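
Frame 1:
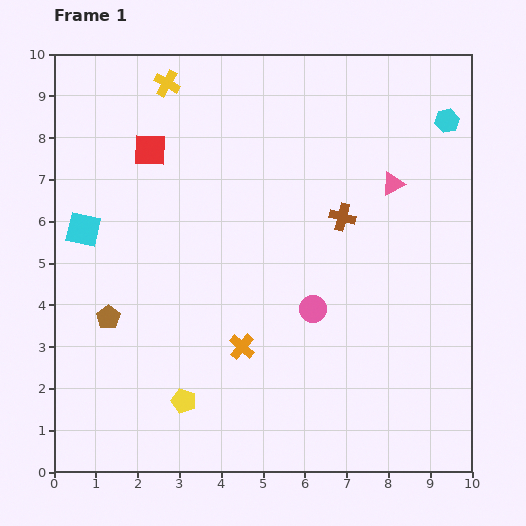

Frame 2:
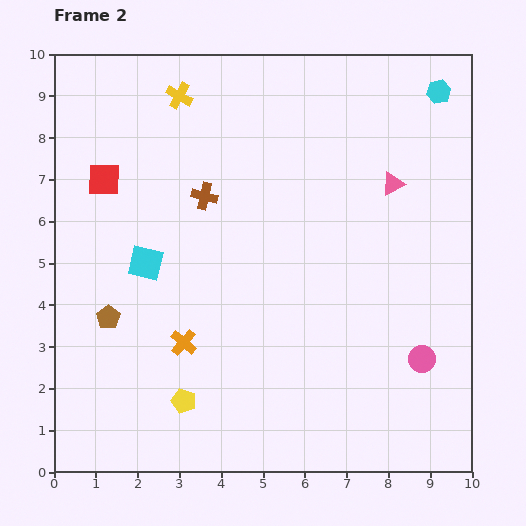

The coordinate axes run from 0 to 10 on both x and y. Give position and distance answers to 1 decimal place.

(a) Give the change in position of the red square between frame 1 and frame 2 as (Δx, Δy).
(-1.1, -0.7)

The red square was at (2.3, 7.7) in frame 1 and (1.2, 7.0) in frame 2.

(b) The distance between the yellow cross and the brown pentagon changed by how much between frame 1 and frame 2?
-0.2

Distance in frame 1: 5.8. Distance in frame 2: 5.6.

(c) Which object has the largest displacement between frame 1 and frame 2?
the brown cross

(moved 3.3; next 2.9)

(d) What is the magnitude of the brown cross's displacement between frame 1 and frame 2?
3.3

The brown cross moved from (6.9, 6.1) to (3.6, 6.6), a distance of √(3.3² + 0.5²) ≈ 3.3.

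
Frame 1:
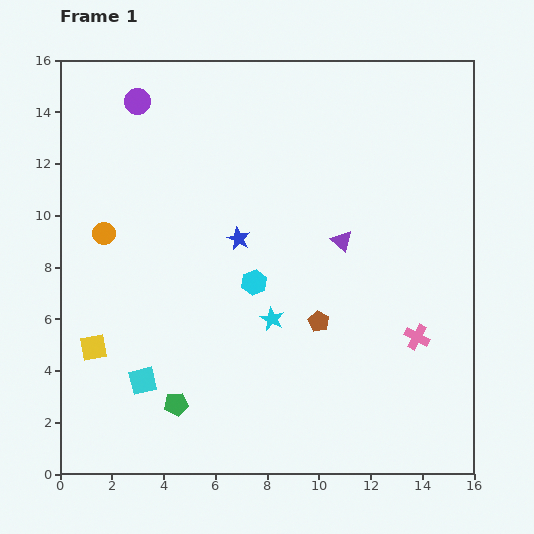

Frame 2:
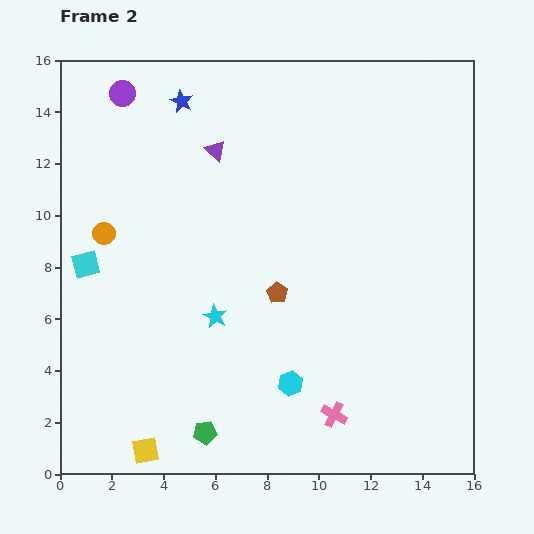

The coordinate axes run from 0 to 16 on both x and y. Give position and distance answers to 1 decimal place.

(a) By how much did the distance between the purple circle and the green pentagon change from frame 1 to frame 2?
+1.7

Distance in frame 1: 11.8. Distance in frame 2: 13.5.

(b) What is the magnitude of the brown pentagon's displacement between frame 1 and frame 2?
1.9

The brown pentagon moved from (10.0, 5.9) to (8.4, 7.0), a distance of √(1.6² + 1.1²) ≈ 1.9.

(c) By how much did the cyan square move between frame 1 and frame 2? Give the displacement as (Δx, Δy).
(-2.2, 4.5)

The cyan square was at (3.2, 3.6) in frame 1 and (1.0, 8.1) in frame 2.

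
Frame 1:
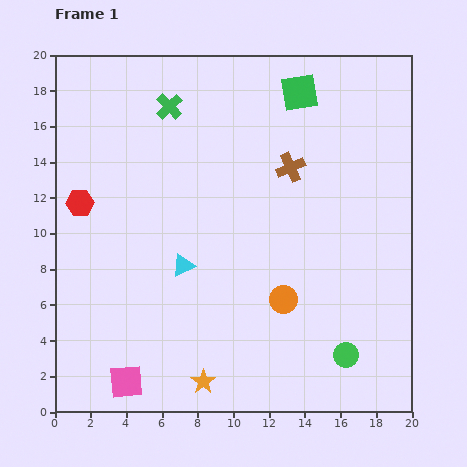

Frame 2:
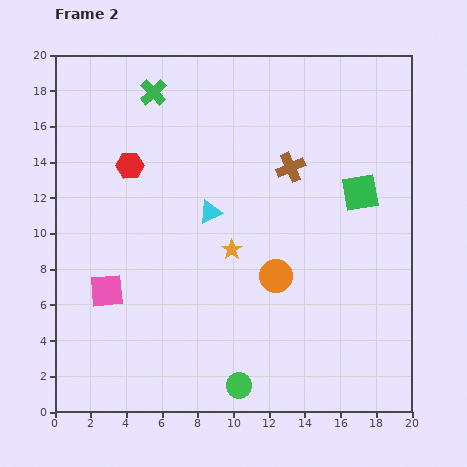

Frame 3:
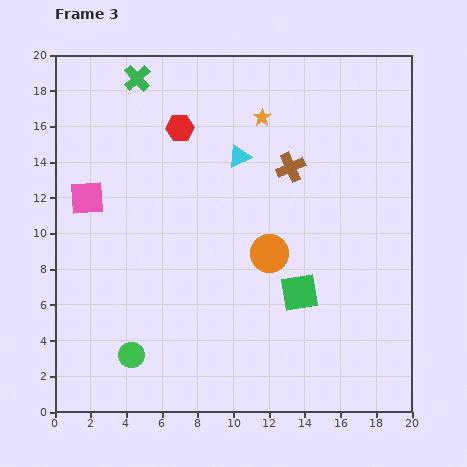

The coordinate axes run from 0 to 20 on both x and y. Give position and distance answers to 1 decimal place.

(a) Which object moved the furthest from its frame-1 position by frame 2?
the orange star

(moved 7.6; next 6.6)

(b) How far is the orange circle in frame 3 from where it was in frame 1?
2.7

The orange circle moved from (12.8, 6.3) to (12.0, 8.9), a distance of √(0.8² + 2.6²) ≈ 2.7.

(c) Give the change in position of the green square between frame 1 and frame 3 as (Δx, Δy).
(0.0, -11.2)

The green square was at (13.7, 17.9) in frame 1 and (13.7, 6.7) in frame 3.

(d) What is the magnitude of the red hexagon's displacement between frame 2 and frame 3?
3.5

The red hexagon moved from (4.2, 13.8) to (7.0, 15.9), a distance of √(2.8² + 2.1²) ≈ 3.5.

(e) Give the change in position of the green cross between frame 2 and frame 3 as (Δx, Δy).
(-0.9, 0.8)

The green cross was at (5.5, 17.9) in frame 2 and (4.6, 18.7) in frame 3.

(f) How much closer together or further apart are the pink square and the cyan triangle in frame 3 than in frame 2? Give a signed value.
+1.5

Distance in frame 2: 7.3. Distance in frame 3: 8.8.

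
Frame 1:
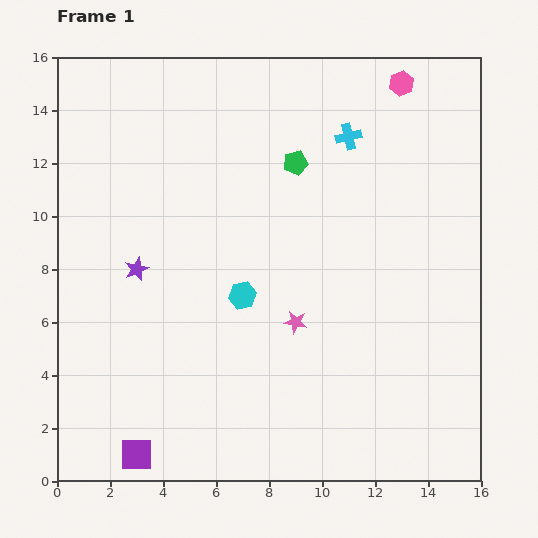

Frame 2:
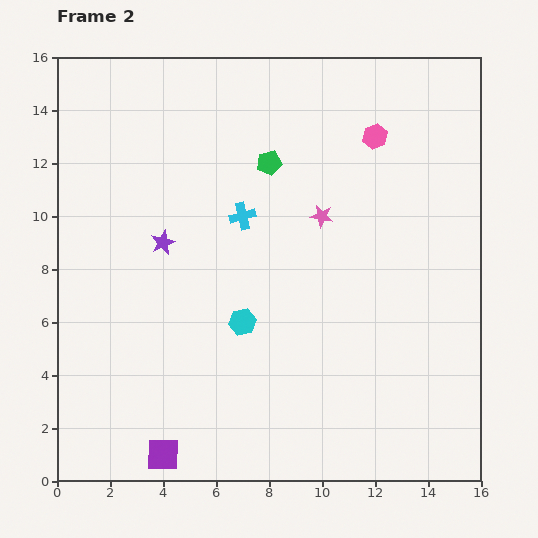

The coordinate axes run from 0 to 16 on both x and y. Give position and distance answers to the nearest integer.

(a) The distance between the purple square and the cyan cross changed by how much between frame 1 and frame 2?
-5

Distance in frame 1: 14. Distance in frame 2: 9.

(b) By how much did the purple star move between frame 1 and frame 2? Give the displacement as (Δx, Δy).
(1, 1)

The purple star was at (3, 8) in frame 1 and (4, 9) in frame 2.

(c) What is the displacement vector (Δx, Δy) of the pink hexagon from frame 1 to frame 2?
(-1, -2)

The pink hexagon was at (13, 15) in frame 1 and (12, 13) in frame 2.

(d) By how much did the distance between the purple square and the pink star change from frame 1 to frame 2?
+3

Distance in frame 1: 8. Distance in frame 2: 11.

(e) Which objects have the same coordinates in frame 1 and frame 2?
none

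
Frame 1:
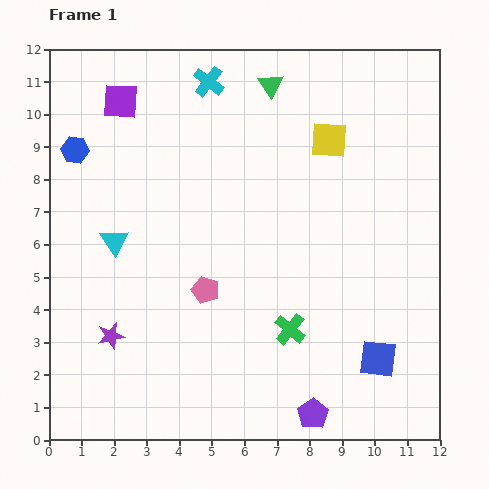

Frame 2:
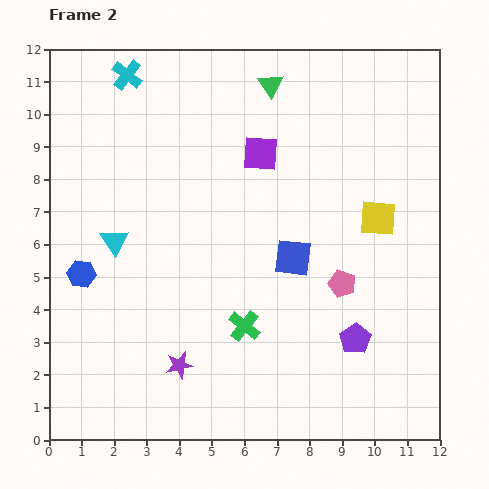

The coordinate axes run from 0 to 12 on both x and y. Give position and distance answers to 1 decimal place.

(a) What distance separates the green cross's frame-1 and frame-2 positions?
1.4

The green cross moved from (7.4, 3.4) to (6.0, 3.5), a distance of √(1.4² + 0.1²) ≈ 1.4.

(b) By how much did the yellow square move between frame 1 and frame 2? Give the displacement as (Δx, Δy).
(1.5, -2.4)

The yellow square was at (8.6, 9.2) in frame 1 and (10.1, 6.8) in frame 2.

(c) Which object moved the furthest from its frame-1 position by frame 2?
the purple square

(moved 4.6; next 4.2)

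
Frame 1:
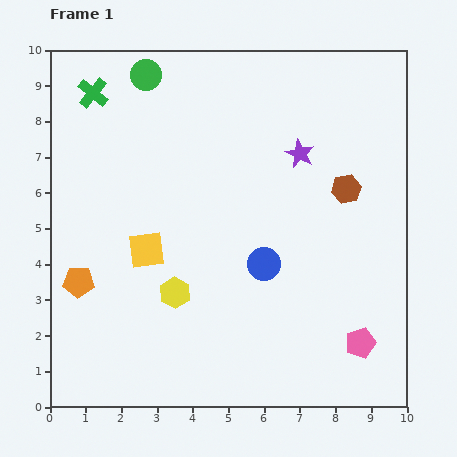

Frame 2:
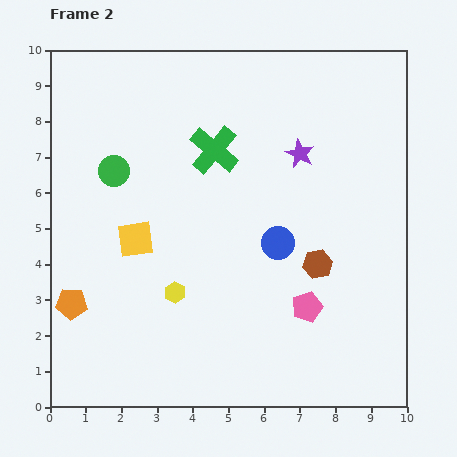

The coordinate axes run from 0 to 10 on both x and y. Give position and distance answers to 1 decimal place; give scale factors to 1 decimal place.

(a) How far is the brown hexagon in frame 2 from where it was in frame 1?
2.2

The brown hexagon moved from (8.3, 6.1) to (7.5, 4.0), a distance of √(0.8² + 2.1²) ≈ 2.2.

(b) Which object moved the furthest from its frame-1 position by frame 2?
the green cross

(moved 3.8; next 2.8)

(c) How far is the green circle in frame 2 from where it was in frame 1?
2.8

The green circle moved from (2.7, 9.3) to (1.8, 6.6), a distance of √(0.9² + 2.7²) ≈ 2.8.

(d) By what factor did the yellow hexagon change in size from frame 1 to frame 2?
0.7×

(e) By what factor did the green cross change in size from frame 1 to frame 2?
1.6×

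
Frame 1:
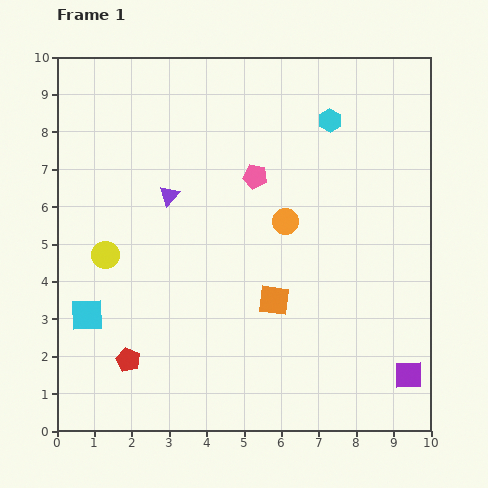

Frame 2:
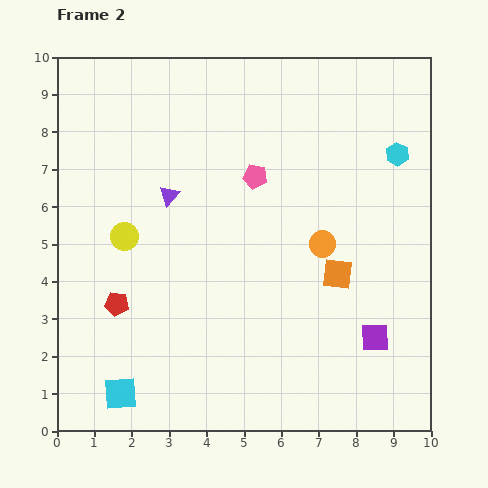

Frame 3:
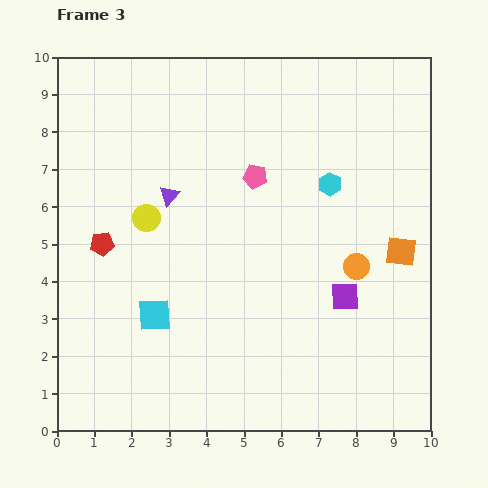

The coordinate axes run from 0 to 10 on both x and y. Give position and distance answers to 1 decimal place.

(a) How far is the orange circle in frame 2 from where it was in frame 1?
1.2

The orange circle moved from (6.1, 5.6) to (7.1, 5.0), a distance of √(1.0² + 0.6²) ≈ 1.2.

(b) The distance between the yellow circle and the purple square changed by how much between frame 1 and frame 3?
-3.0

Distance in frame 1: 8.7. Distance in frame 3: 5.7.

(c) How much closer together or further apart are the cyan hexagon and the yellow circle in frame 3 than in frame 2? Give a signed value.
-2.6

Distance in frame 2: 7.6. Distance in frame 3: 5.0.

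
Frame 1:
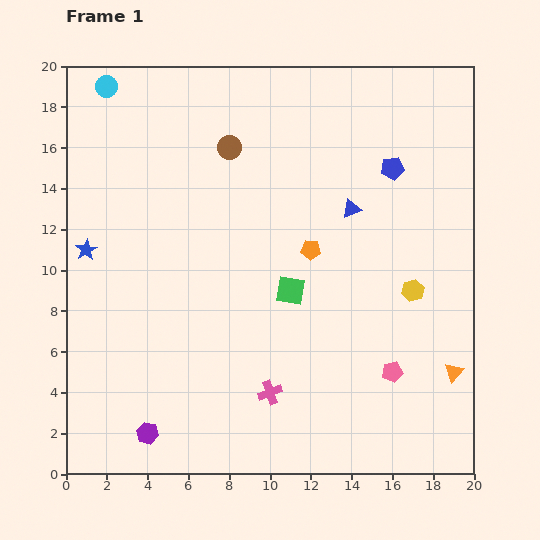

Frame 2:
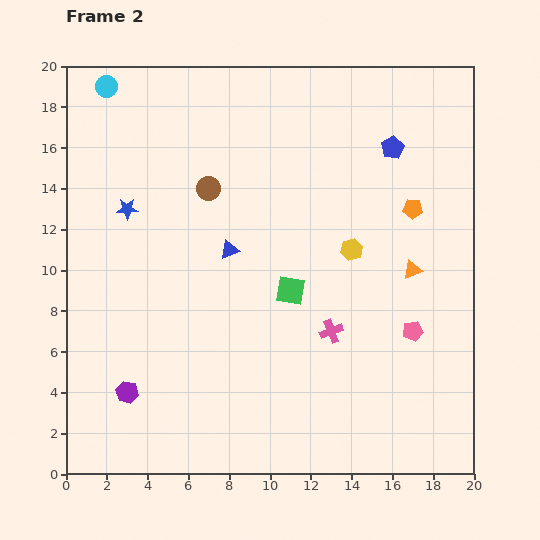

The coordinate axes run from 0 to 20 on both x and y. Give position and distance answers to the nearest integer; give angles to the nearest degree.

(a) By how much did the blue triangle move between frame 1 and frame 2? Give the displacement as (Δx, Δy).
(-6, -2)

The blue triangle was at (14, 13) in frame 1 and (8, 11) in frame 2.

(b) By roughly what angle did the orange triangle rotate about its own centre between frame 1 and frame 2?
27° clockwise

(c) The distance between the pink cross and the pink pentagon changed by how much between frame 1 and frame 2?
-2

Distance in frame 1: 6. Distance in frame 2: 4.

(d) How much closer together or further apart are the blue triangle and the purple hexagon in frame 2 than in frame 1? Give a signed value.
-6

Distance in frame 1: 15. Distance in frame 2: 9.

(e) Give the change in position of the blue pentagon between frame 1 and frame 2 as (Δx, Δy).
(0, 1)

The blue pentagon was at (16, 15) in frame 1 and (16, 16) in frame 2.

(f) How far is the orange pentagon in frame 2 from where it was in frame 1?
5

The orange pentagon moved from (12, 11) to (17, 13), a distance of √(5² + 2²) ≈ 5.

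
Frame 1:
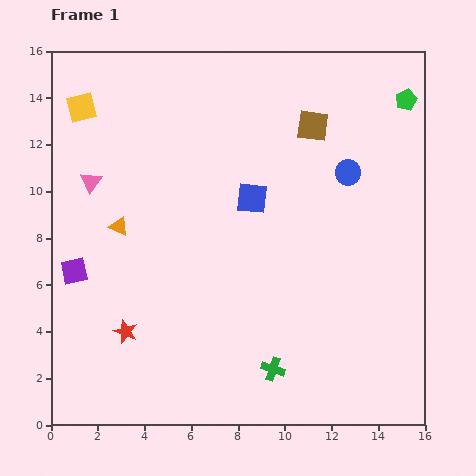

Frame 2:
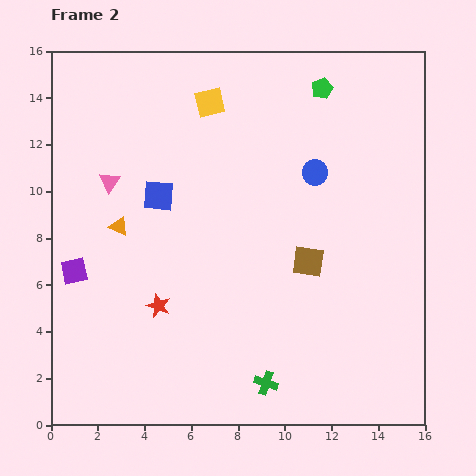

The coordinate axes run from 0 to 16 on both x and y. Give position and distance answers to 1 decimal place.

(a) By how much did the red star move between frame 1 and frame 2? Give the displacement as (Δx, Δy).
(1.4, 1.1)

The red star was at (3.2, 4.0) in frame 1 and (4.6, 5.1) in frame 2.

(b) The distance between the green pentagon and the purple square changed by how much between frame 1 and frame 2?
-2.8

Distance in frame 1: 16.0. Distance in frame 2: 13.2.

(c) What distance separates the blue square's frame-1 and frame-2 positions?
4.0

The blue square moved from (8.6, 9.7) to (4.6, 9.8), a distance of √(4.0² + 0.1²) ≈ 4.0.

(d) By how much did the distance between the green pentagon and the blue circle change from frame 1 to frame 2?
-0.4

Distance in frame 1: 4.0. Distance in frame 2: 3.6.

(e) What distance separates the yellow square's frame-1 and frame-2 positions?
5.5

The yellow square moved from (1.3, 13.6) to (6.8, 13.8), a distance of √(5.5² + 0.2²) ≈ 5.5.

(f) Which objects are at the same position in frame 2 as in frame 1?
the orange triangle, the purple square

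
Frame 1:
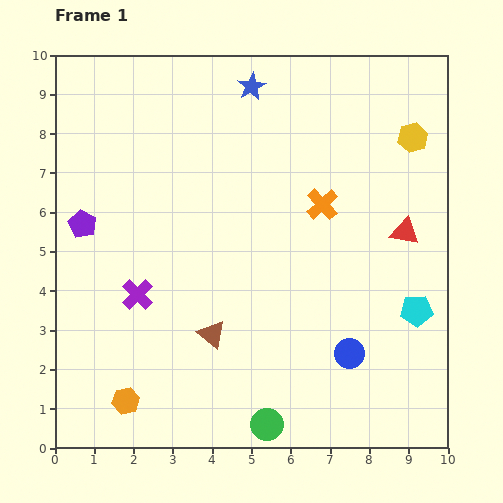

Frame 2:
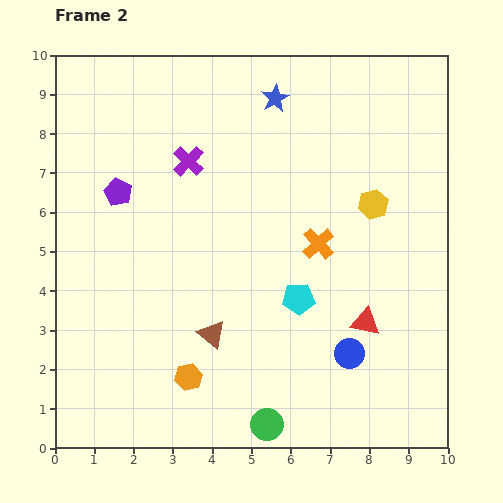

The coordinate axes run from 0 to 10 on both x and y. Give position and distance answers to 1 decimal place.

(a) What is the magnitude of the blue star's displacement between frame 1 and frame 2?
0.7

The blue star moved from (5.0, 9.2) to (5.6, 8.9), a distance of √(0.6² + 0.3²) ≈ 0.7.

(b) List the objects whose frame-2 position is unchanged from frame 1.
the green circle, the brown triangle, the blue circle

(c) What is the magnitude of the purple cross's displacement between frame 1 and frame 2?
3.6

The purple cross moved from (2.1, 3.9) to (3.4, 7.3), a distance of √(1.3² + 3.4²) ≈ 3.6.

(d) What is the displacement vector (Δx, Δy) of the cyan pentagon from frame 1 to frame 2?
(-3.0, 0.3)

The cyan pentagon was at (9.2, 3.5) in frame 1 and (6.2, 3.8) in frame 2.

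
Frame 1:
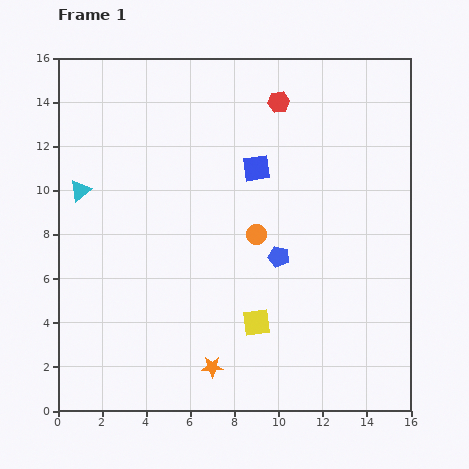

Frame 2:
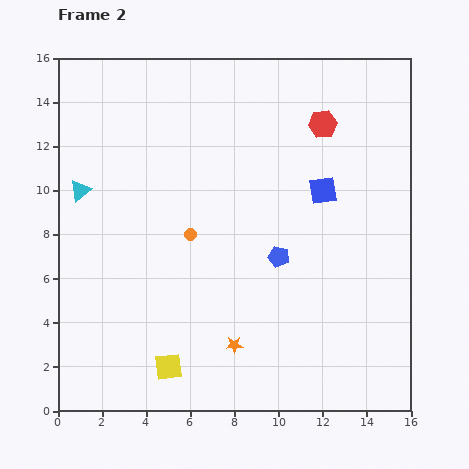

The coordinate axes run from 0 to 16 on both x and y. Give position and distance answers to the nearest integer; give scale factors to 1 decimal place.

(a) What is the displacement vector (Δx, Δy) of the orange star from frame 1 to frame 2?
(1, 1)

The orange star was at (7, 2) in frame 1 and (8, 3) in frame 2.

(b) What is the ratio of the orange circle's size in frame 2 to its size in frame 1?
0.6×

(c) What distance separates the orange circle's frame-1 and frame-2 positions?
3

The orange circle moved from (9, 8) to (6, 8), a distance of √(3² + 0²) ≈ 3.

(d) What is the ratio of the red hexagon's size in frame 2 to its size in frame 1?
1.3×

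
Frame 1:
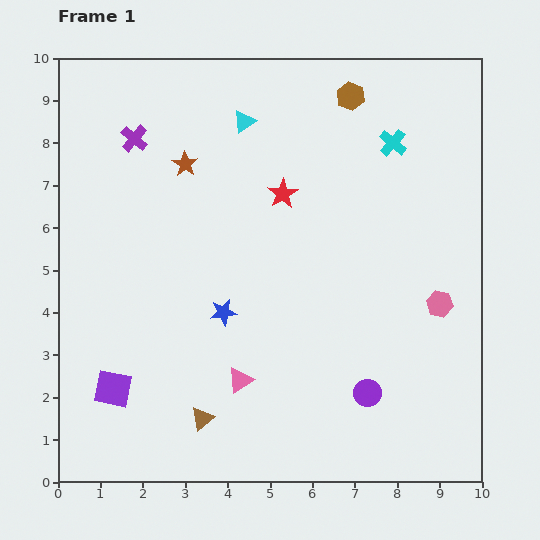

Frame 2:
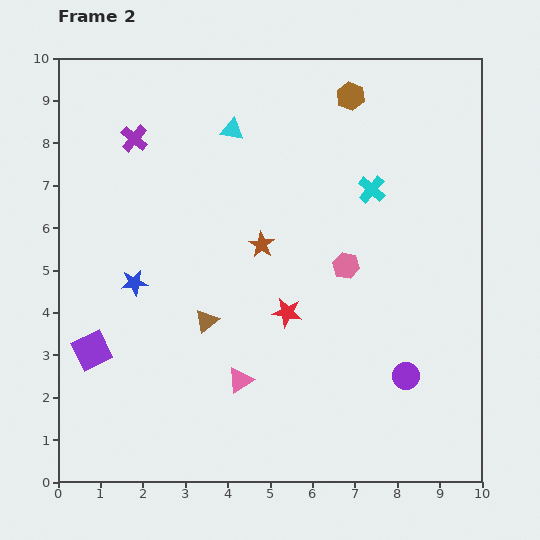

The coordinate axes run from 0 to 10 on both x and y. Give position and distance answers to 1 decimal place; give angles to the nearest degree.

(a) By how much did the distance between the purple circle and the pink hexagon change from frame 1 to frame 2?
+0.3

Distance in frame 1: 2.7. Distance in frame 2: 3.0.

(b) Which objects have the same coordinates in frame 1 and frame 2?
the brown hexagon, the pink triangle, the purple cross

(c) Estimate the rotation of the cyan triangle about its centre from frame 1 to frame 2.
44° clockwise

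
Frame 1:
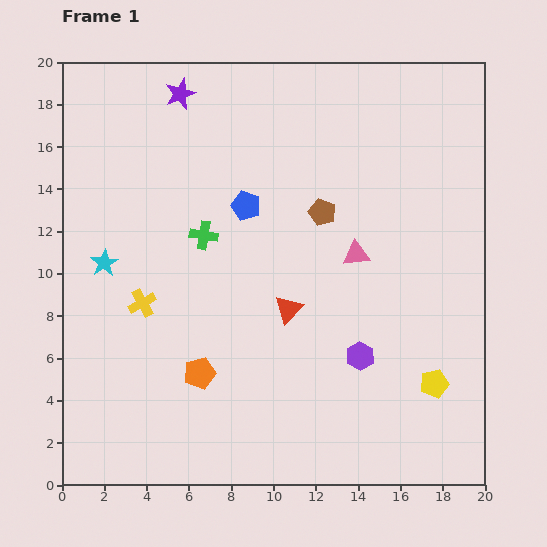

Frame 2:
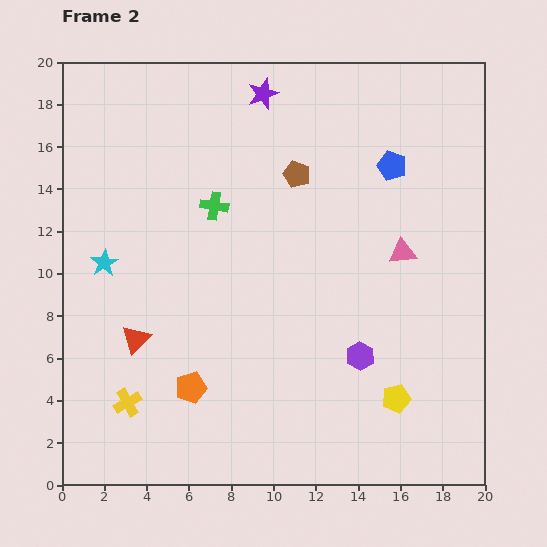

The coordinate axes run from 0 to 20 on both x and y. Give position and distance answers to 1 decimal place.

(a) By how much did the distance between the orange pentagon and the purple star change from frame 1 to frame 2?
+1.1

Distance in frame 1: 13.2. Distance in frame 2: 14.3.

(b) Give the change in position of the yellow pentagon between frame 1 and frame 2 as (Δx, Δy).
(-1.8, -0.7)

The yellow pentagon was at (17.6, 4.8) in frame 1 and (15.8, 4.1) in frame 2.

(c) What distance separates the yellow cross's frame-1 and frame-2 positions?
4.8

The yellow cross moved from (3.8, 8.6) to (3.1, 3.9), a distance of √(0.7² + 4.7²) ≈ 4.8.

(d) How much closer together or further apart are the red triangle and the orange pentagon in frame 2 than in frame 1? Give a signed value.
-1.7

Distance in frame 1: 5.2. Distance in frame 2: 3.5.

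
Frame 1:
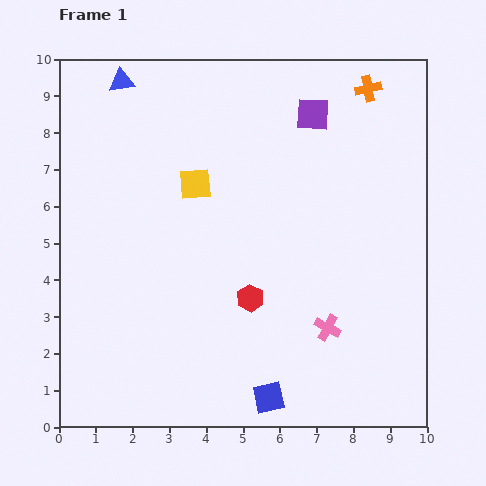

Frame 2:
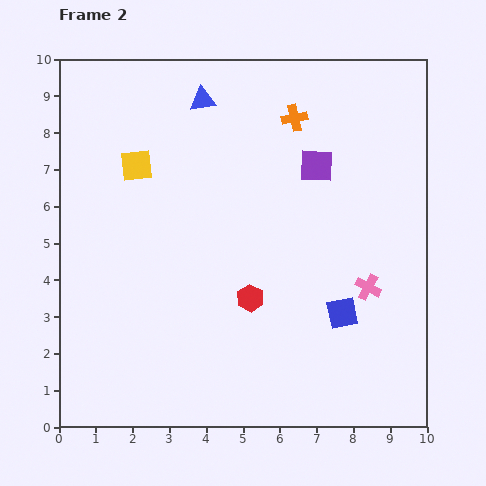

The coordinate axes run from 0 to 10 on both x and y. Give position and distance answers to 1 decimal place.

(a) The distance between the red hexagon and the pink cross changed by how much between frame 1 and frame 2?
+1.0

Distance in frame 1: 2.2. Distance in frame 2: 3.2.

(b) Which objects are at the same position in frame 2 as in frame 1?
the red hexagon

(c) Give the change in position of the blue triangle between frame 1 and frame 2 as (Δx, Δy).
(2.2, -0.5)

The blue triangle was at (1.7, 9.4) in frame 1 and (3.9, 8.9) in frame 2.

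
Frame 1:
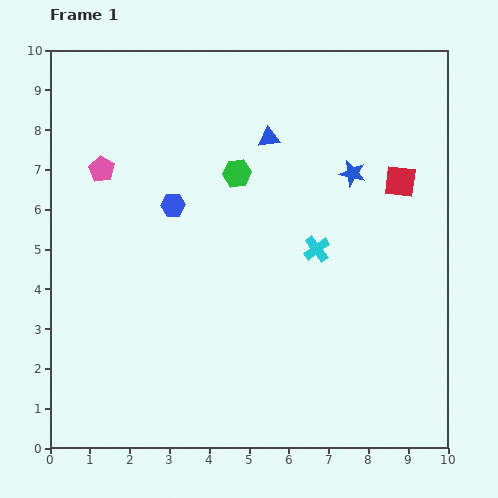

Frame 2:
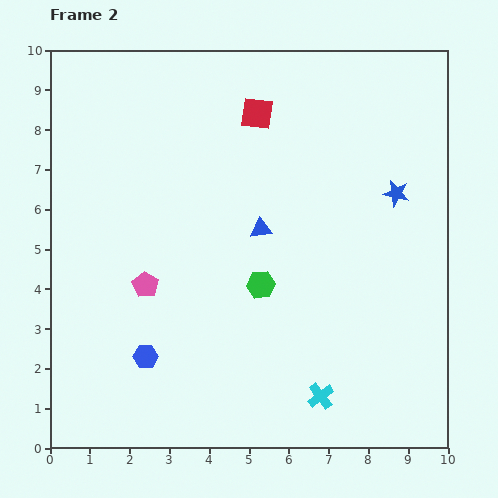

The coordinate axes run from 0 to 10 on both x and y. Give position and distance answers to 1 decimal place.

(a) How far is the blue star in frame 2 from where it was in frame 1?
1.2

The blue star moved from (7.6, 6.9) to (8.7, 6.4), a distance of √(1.1² + 0.5²) ≈ 1.2.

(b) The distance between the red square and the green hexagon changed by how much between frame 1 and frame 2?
+0.2

Distance in frame 1: 4.1. Distance in frame 2: 4.3.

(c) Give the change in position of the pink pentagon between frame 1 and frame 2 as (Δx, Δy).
(1.1, -2.9)

The pink pentagon was at (1.3, 7.0) in frame 1 and (2.4, 4.1) in frame 2.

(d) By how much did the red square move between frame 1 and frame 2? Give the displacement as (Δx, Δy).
(-3.6, 1.7)

The red square was at (8.8, 6.7) in frame 1 and (5.2, 8.4) in frame 2.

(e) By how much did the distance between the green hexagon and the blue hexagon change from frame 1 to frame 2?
+1.6

Distance in frame 1: 1.8. Distance in frame 2: 3.4.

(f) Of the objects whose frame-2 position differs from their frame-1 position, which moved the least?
the blue star

(moved 1.2)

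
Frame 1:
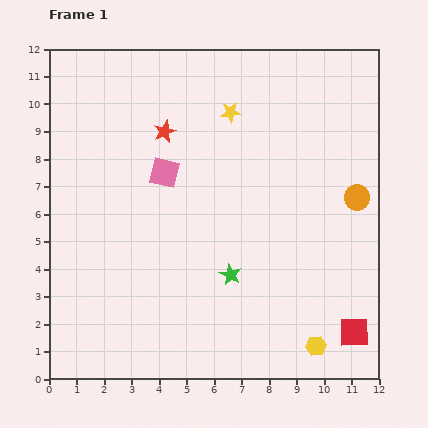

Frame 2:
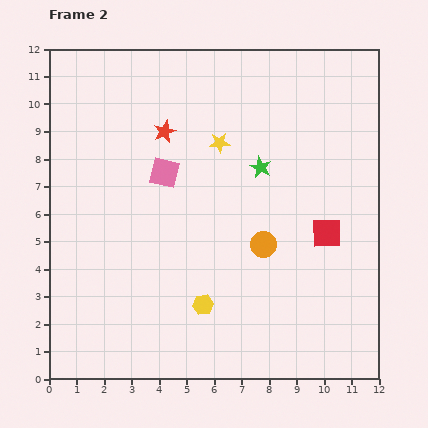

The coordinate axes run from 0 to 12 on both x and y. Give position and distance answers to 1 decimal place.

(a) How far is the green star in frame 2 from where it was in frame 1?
4.1

The green star moved from (6.6, 3.8) to (7.7, 7.7), a distance of √(1.1² + 3.9²) ≈ 4.1.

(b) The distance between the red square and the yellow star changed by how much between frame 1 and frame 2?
-4.1

Distance in frame 1: 9.2. Distance in frame 2: 5.1.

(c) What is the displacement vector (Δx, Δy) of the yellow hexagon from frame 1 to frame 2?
(-4.1, 1.5)

The yellow hexagon was at (9.7, 1.2) in frame 1 and (5.6, 2.7) in frame 2.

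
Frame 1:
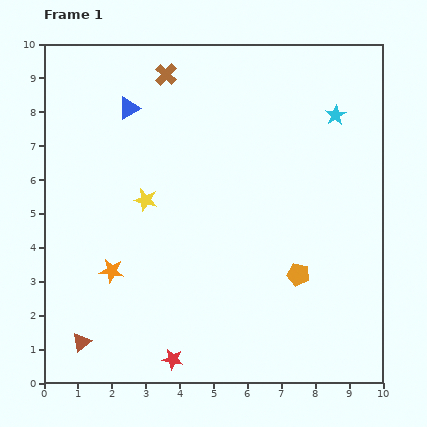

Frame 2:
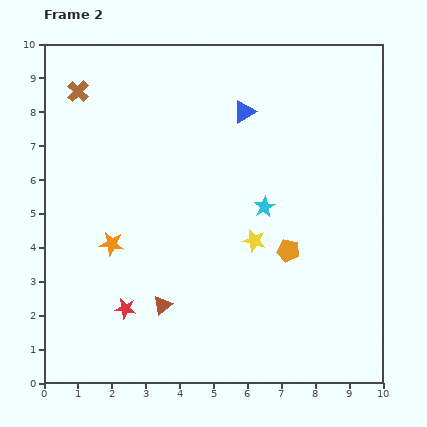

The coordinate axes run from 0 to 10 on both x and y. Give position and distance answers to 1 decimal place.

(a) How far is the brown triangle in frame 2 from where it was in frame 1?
2.6

The brown triangle moved from (1.1, 1.2) to (3.5, 2.3), a distance of √(2.4² + 1.1²) ≈ 2.6.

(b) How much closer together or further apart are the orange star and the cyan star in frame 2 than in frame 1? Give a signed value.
-3.4

Distance in frame 1: 8.0. Distance in frame 2: 4.6.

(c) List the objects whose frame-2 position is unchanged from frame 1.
none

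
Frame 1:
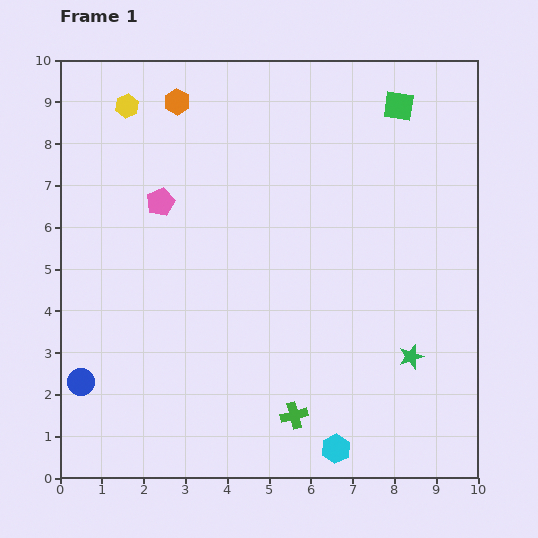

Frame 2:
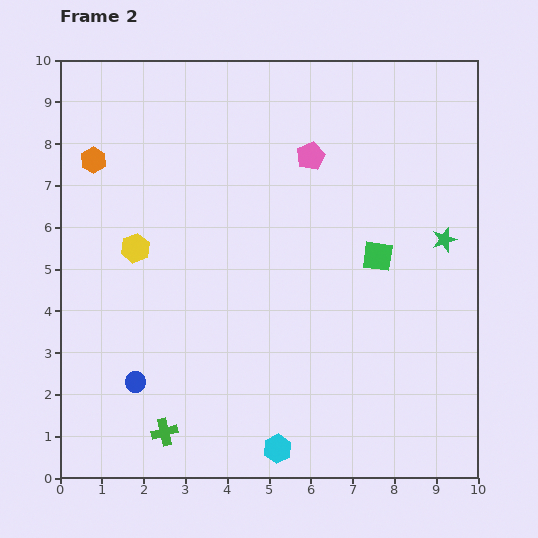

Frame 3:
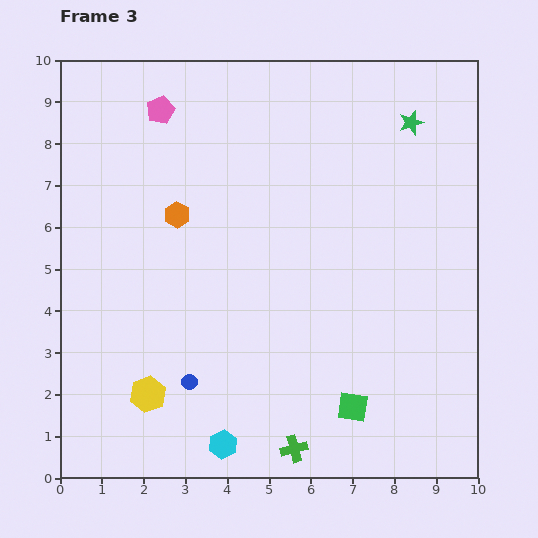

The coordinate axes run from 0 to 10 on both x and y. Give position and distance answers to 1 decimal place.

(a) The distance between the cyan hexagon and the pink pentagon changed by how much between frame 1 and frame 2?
-0.2

Distance in frame 1: 7.2. Distance in frame 2: 7.0.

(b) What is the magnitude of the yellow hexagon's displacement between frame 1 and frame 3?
6.9

The yellow hexagon moved from (1.6, 8.9) to (2.1, 2.0), a distance of √(0.5² + 6.9²) ≈ 6.9.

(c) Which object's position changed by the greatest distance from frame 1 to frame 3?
the green square

(moved 7.3; next 6.9)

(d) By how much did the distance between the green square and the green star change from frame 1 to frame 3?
+0.9

Distance in frame 1: 6.0. Distance in frame 3: 6.9.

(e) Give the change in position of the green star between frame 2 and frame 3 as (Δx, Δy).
(-0.8, 2.8)

The green star was at (9.2, 5.7) in frame 2 and (8.4, 8.5) in frame 3.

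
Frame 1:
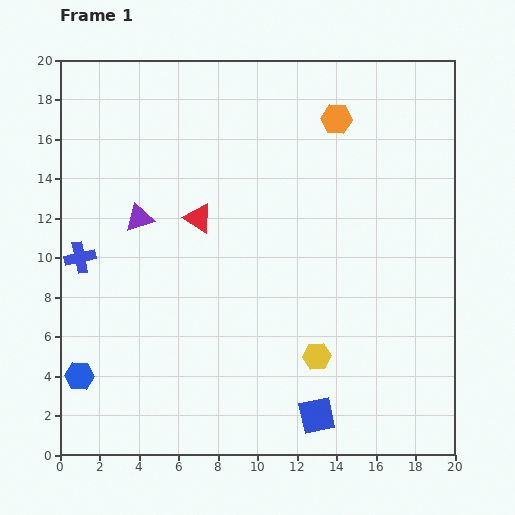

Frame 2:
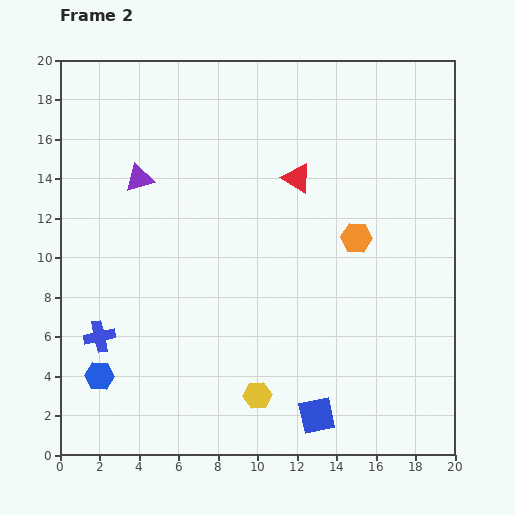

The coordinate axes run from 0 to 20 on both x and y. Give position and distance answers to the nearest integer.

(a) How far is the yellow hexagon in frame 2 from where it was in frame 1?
4

The yellow hexagon moved from (13, 5) to (10, 3), a distance of √(3² + 2²) ≈ 4.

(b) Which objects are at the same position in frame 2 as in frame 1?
the blue square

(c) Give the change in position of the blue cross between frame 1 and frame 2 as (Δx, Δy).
(1, -4)

The blue cross was at (1, 10) in frame 1 and (2, 6) in frame 2.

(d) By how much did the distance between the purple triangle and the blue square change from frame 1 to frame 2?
+2

Distance in frame 1: 13. Distance in frame 2: 15.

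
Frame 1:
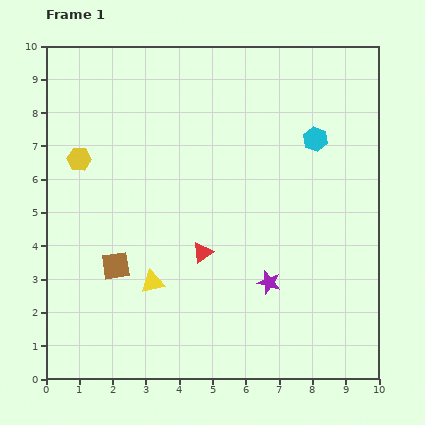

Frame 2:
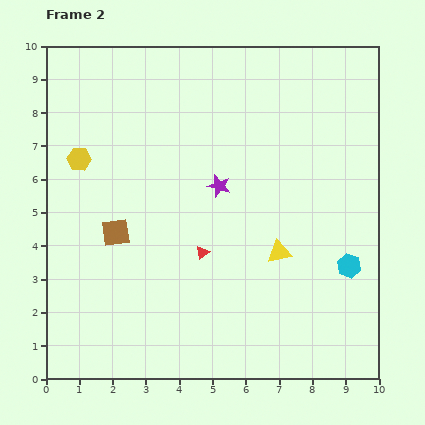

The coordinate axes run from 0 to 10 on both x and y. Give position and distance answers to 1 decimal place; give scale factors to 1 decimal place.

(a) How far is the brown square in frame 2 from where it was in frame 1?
1.0

The brown square moved from (2.1, 3.4) to (2.1, 4.4), a distance of √(0.0² + 1.0²) ≈ 1.0.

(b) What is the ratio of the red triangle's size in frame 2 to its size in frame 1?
0.6×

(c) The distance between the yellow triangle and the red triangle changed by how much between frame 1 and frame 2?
+0.6

Distance in frame 1: 1.7. Distance in frame 2: 2.3.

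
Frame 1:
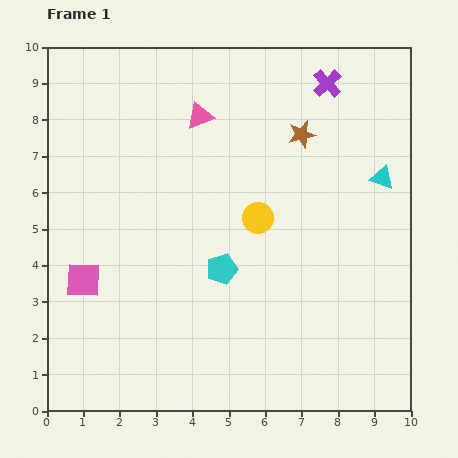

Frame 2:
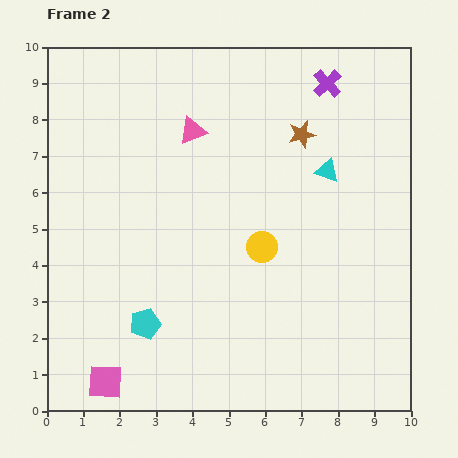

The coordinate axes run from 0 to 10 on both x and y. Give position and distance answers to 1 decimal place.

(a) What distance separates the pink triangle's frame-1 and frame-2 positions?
0.4

The pink triangle moved from (4.2, 8.1) to (4.0, 7.7), a distance of √(0.2² + 0.4²) ≈ 0.4.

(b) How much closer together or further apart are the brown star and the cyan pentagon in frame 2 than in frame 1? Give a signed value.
+2.4

Distance in frame 1: 4.3. Distance in frame 2: 6.7.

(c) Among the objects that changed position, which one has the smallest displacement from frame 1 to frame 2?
the pink triangle

(moved 0.4)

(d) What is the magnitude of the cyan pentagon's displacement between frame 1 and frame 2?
2.6

The cyan pentagon moved from (4.8, 3.9) to (2.7, 2.4), a distance of √(2.1² + 1.5²) ≈ 2.6.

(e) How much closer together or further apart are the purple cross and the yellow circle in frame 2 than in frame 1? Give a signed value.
+0.6

Distance in frame 1: 4.2. Distance in frame 2: 4.8.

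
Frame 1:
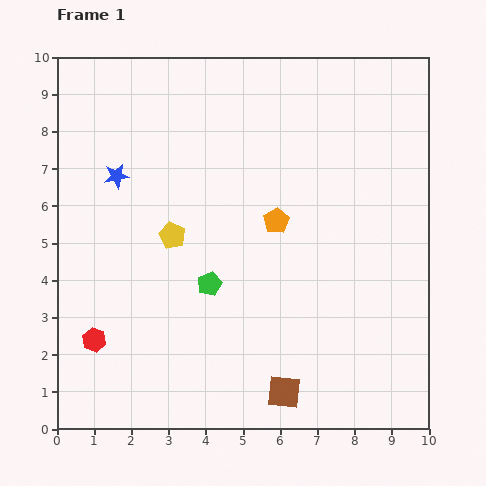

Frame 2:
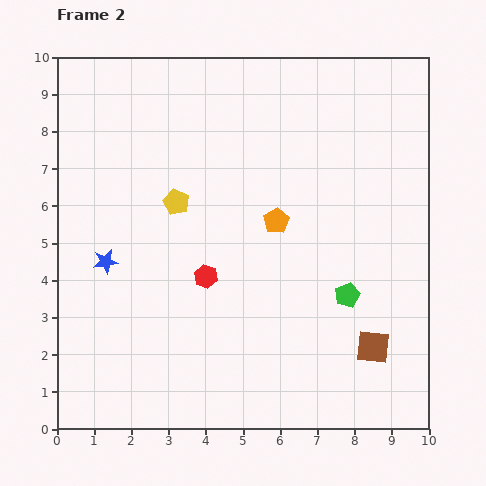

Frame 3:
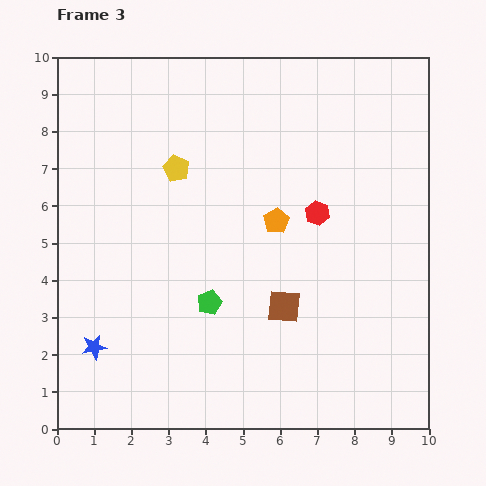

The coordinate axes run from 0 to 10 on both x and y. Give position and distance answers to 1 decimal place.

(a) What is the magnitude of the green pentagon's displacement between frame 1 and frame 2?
3.7

The green pentagon moved from (4.1, 3.9) to (7.8, 3.6), a distance of √(3.7² + 0.3²) ≈ 3.7.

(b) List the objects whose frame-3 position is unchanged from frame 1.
the orange pentagon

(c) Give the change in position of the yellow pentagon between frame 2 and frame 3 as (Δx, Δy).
(0.0, 0.9)

The yellow pentagon was at (3.2, 6.1) in frame 2 and (3.2, 7.0) in frame 3.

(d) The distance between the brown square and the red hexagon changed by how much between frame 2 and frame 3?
-2.2

Distance in frame 2: 4.9. Distance in frame 3: 2.7.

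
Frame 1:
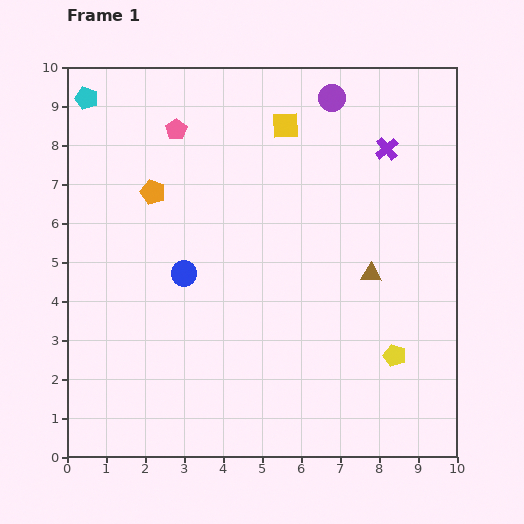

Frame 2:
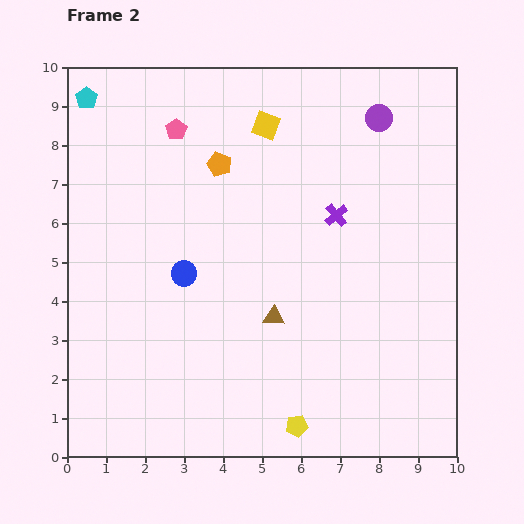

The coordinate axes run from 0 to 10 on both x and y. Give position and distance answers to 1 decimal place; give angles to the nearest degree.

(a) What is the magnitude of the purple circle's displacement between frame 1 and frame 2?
1.3

The purple circle moved from (6.8, 9.2) to (8.0, 8.7), a distance of √(1.2² + 0.5²) ≈ 1.3.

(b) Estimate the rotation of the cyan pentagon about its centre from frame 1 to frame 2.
16° clockwise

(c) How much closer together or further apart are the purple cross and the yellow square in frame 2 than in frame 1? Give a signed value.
+0.2

Distance in frame 1: 2.7. Distance in frame 2: 2.9.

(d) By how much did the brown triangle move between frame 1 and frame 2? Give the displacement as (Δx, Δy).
(-2.5, -1.1)

The brown triangle was at (7.8, 4.7) in frame 1 and (5.3, 3.6) in frame 2.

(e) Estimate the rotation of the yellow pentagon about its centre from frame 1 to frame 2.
28° counter-clockwise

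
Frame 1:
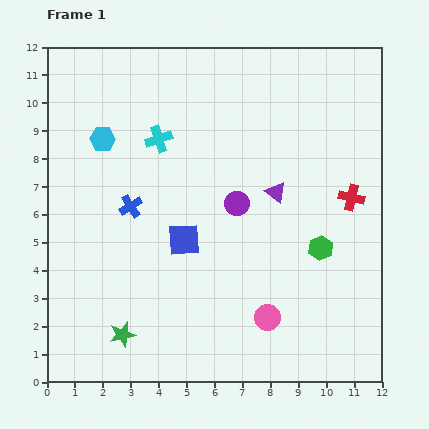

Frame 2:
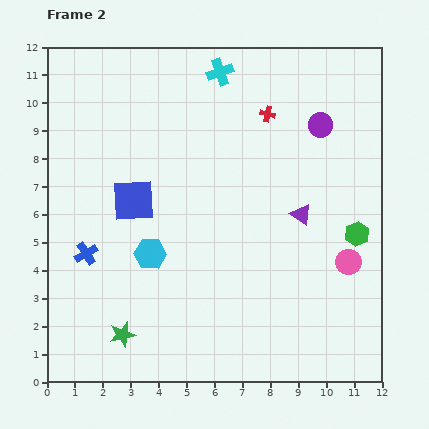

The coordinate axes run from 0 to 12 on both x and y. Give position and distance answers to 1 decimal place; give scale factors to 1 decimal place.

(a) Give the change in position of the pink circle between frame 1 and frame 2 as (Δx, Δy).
(2.9, 2.0)

The pink circle was at (7.9, 2.3) in frame 1 and (10.8, 4.3) in frame 2.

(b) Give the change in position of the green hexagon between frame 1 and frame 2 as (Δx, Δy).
(1.3, 0.5)

The green hexagon was at (9.8, 4.8) in frame 1 and (11.1, 5.3) in frame 2.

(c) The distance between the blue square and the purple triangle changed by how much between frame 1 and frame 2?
+2.3

Distance in frame 1: 3.7. Distance in frame 2: 6.0.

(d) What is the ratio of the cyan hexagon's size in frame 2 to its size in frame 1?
1.3×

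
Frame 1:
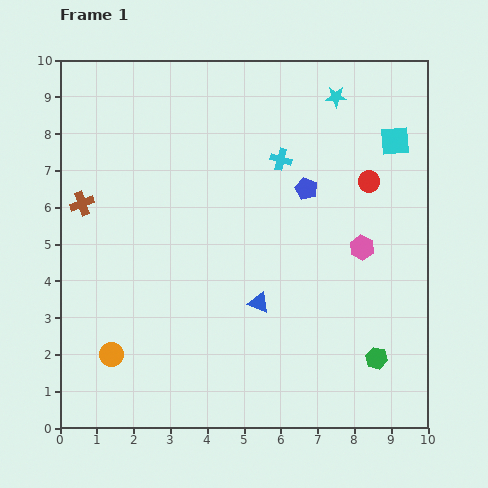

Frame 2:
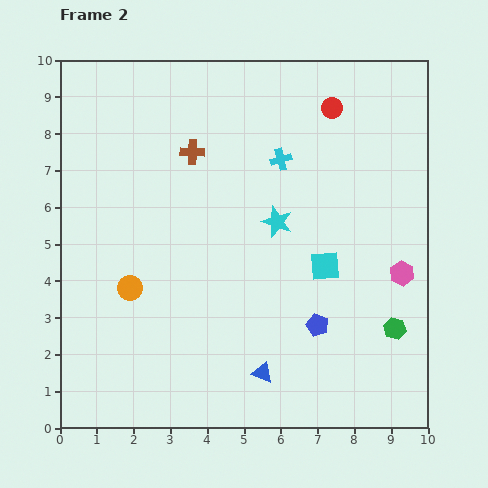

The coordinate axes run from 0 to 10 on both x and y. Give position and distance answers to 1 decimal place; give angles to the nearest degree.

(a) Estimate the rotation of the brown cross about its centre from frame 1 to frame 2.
22° clockwise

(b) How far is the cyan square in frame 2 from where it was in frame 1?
3.9

The cyan square moved from (9.1, 7.8) to (7.2, 4.4), a distance of √(1.9² + 3.4²) ≈ 3.9.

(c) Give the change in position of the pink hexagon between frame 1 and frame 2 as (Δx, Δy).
(1.1, -0.7)

The pink hexagon was at (8.2, 4.9) in frame 1 and (9.3, 4.2) in frame 2.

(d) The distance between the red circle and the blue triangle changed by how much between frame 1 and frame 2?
+2.9

Distance in frame 1: 4.5. Distance in frame 2: 7.4.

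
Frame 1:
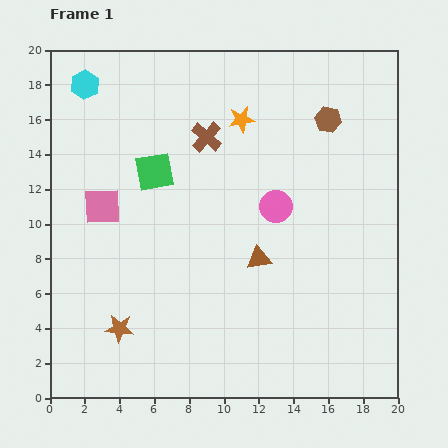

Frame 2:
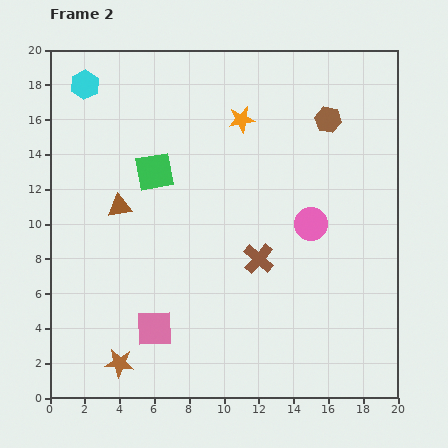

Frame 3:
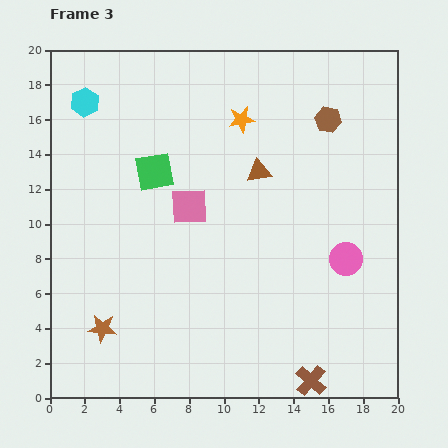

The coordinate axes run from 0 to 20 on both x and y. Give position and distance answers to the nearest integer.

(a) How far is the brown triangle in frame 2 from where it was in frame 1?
9

The brown triangle moved from (12, 8) to (4, 11), a distance of √(8² + 3²) ≈ 9.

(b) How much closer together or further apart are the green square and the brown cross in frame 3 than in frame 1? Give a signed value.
+11

Distance in frame 1: 4. Distance in frame 3: 15.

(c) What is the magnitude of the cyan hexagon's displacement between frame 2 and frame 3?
1

The cyan hexagon moved from (2, 18) to (2, 17), a distance of √(0² + 1²) ≈ 1.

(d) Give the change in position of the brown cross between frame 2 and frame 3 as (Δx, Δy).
(3, -7)

The brown cross was at (12, 8) in frame 2 and (15, 1) in frame 3.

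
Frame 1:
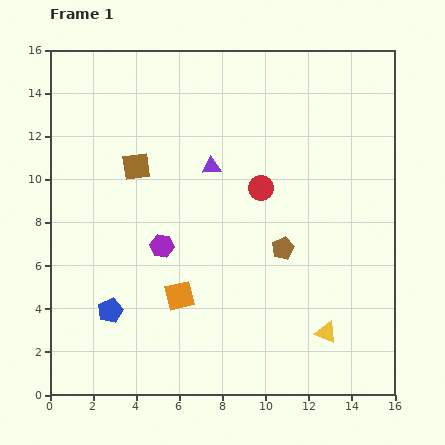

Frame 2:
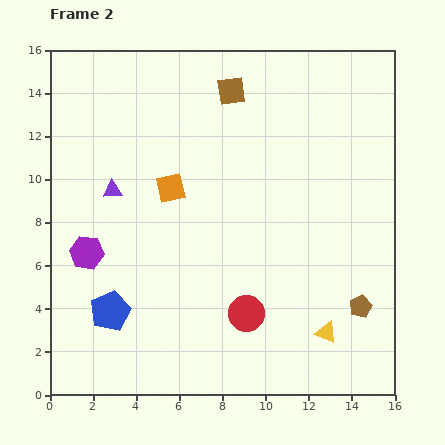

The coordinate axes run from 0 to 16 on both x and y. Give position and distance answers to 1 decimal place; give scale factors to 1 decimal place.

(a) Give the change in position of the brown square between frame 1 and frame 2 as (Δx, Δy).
(4.4, 3.5)

The brown square was at (4.0, 10.6) in frame 1 and (8.4, 14.1) in frame 2.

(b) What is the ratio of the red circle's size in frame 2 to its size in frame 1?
1.4×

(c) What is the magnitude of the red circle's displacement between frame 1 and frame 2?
5.8

The red circle moved from (9.8, 9.6) to (9.1, 3.8), a distance of √(0.7² + 5.8²) ≈ 5.8.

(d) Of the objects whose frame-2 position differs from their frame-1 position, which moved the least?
the purple hexagon

(moved 3.5)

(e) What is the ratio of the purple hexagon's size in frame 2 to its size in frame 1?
1.4×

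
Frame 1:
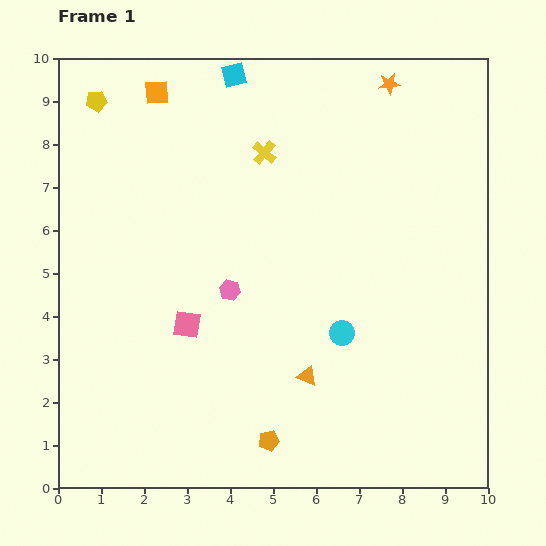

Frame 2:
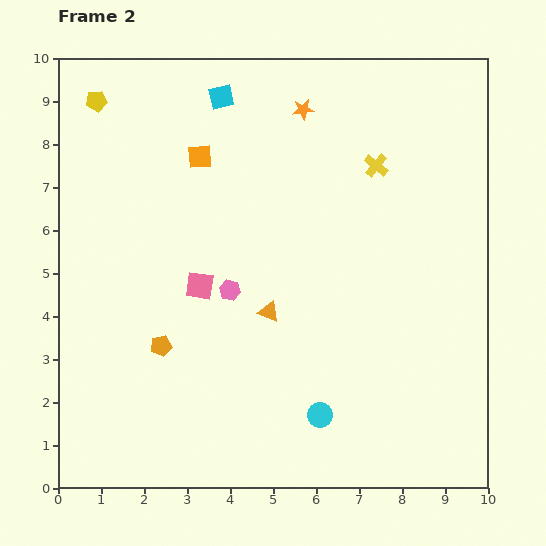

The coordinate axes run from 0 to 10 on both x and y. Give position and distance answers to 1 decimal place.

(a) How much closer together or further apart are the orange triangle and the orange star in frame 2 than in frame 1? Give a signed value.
-2.3

Distance in frame 1: 7.1. Distance in frame 2: 4.8.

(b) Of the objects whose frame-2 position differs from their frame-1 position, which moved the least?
the cyan square

(moved 0.6)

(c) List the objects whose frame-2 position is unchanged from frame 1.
the yellow pentagon, the pink hexagon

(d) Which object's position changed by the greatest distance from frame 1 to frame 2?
the orange pentagon

(moved 3.3; next 2.6)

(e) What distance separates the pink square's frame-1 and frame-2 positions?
0.9

The pink square moved from (3.0, 3.8) to (3.3, 4.7), a distance of √(0.3² + 0.9²) ≈ 0.9.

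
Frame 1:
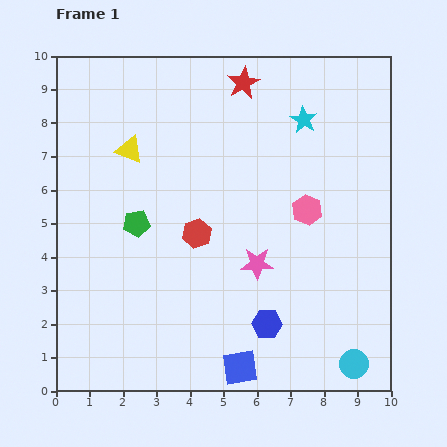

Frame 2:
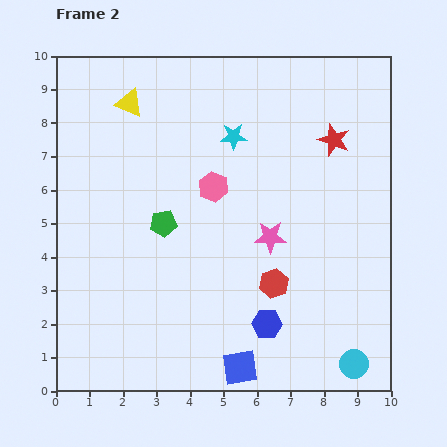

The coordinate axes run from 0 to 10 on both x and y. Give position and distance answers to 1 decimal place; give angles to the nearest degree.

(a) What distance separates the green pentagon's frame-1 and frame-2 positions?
0.8

The green pentagon moved from (2.4, 5.0) to (3.2, 5.0), a distance of √(0.8² + 0.0²) ≈ 0.8.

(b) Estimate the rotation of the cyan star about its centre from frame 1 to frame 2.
31° counter-clockwise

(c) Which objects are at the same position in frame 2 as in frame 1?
the blue hexagon, the cyan circle, the blue square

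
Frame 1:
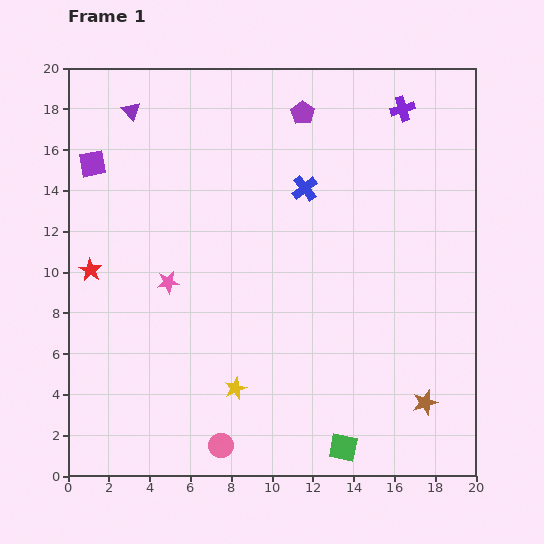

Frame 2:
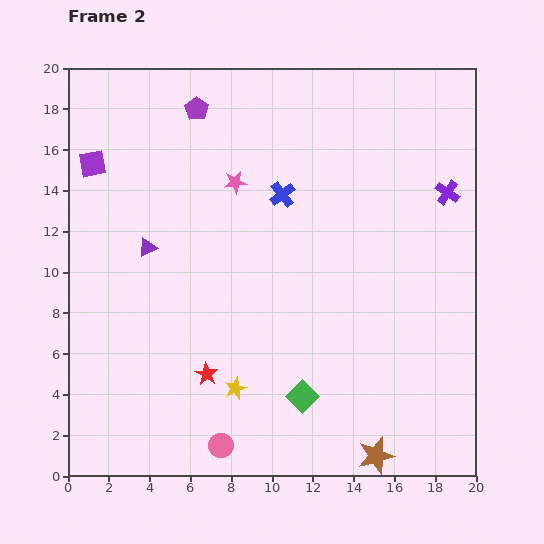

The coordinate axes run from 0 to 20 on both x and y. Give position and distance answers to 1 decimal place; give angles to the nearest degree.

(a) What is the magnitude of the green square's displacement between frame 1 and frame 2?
3.2

The green square moved from (13.5, 1.4) to (11.5, 3.9), a distance of √(2.0² + 2.5²) ≈ 3.2.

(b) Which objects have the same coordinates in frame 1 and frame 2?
the pink circle, the yellow star, the purple square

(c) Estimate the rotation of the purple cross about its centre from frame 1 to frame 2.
40° counter-clockwise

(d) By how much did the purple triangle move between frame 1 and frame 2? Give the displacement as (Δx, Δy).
(0.8, -6.7)

The purple triangle was at (3.1, 17.9) in frame 1 and (3.9, 11.2) in frame 2.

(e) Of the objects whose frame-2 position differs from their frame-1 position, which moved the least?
the blue cross

(moved 1.1)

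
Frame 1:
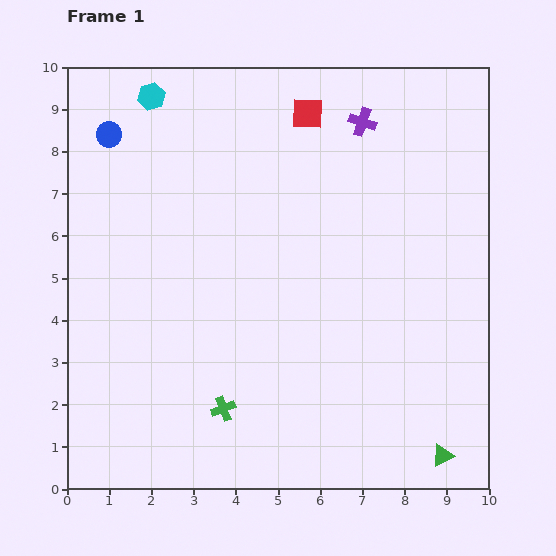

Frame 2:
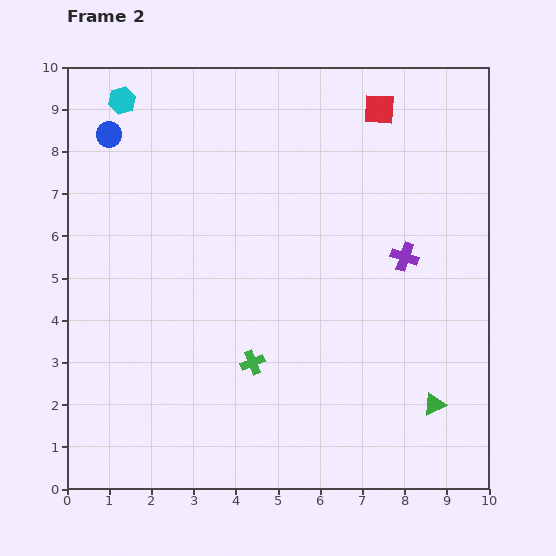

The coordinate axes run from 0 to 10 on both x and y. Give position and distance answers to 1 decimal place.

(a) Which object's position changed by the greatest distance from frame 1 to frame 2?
the purple cross

(moved 3.4; next 1.7)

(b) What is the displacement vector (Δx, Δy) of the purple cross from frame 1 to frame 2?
(1.0, -3.2)

The purple cross was at (7.0, 8.7) in frame 1 and (8.0, 5.5) in frame 2.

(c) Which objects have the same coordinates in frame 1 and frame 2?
the blue circle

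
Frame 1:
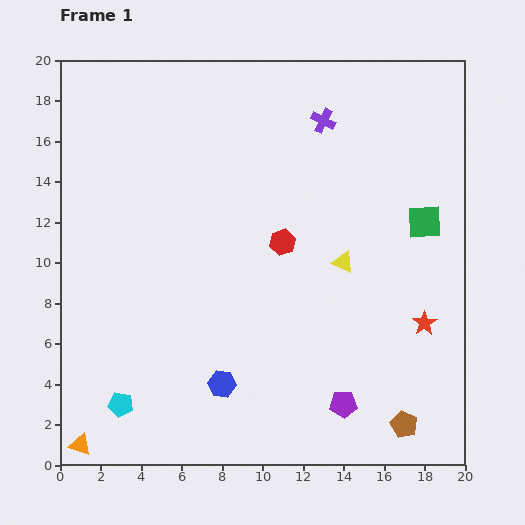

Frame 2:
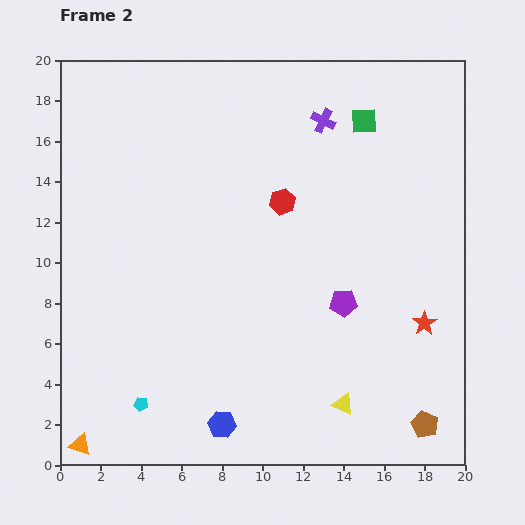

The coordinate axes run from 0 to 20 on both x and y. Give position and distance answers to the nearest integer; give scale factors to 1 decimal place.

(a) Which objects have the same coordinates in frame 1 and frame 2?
the orange triangle, the purple cross, the red star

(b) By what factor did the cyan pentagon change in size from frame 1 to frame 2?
0.6×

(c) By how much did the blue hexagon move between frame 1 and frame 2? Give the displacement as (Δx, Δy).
(0, -2)

The blue hexagon was at (8, 4) in frame 1 and (8, 2) in frame 2.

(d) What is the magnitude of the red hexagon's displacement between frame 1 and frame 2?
2

The red hexagon moved from (11, 11) to (11, 13), a distance of √(0² + 2²) ≈ 2.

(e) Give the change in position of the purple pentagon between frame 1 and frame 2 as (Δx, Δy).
(0, 5)

The purple pentagon was at (14, 3) in frame 1 and (14, 8) in frame 2.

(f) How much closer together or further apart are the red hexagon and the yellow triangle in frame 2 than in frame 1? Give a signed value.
+7

Distance in frame 1: 3. Distance in frame 2: 10.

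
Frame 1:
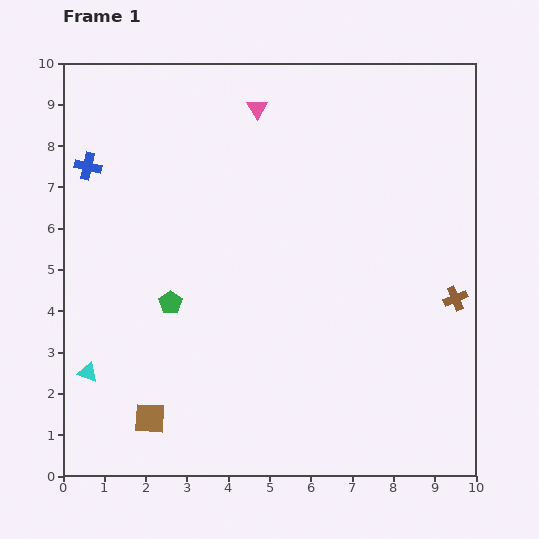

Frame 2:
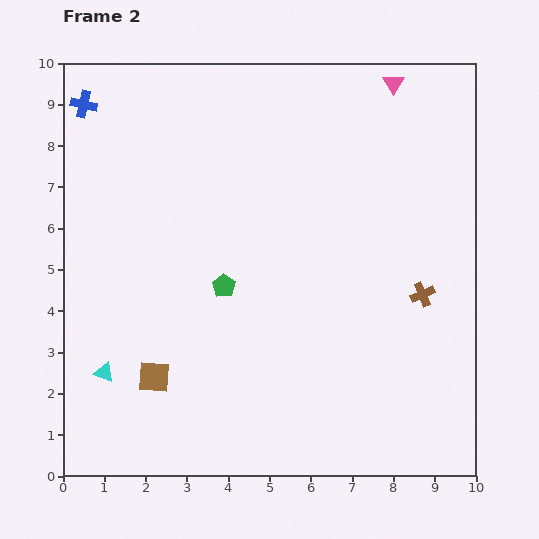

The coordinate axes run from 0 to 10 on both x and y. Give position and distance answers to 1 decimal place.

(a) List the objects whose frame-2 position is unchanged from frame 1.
none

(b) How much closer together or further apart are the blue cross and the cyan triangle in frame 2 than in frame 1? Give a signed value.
+1.5

Distance in frame 1: 5.0. Distance in frame 2: 6.5.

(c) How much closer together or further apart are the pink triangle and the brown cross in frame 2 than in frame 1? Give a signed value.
-1.5

Distance in frame 1: 6.6. Distance in frame 2: 5.1.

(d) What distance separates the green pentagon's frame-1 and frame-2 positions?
1.4

The green pentagon moved from (2.6, 4.2) to (3.9, 4.6), a distance of √(1.3² + 0.4²) ≈ 1.4.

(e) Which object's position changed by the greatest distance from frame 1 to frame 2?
the pink triangle

(moved 3.4; next 1.5)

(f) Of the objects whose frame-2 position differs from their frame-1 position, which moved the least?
the cyan triangle

(moved 0.4)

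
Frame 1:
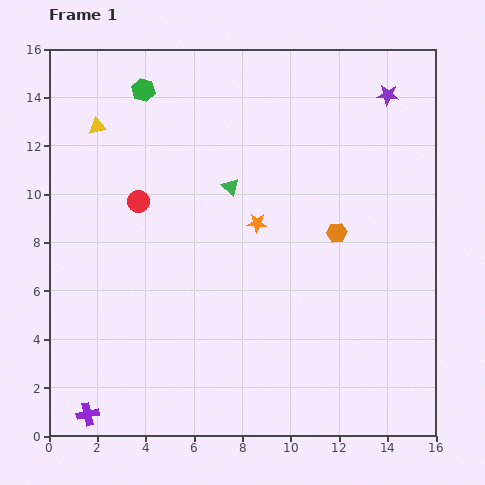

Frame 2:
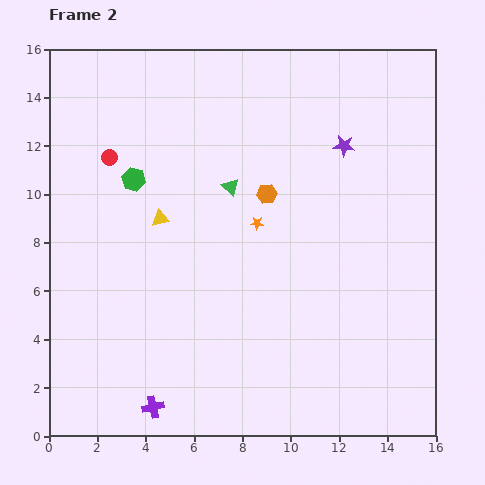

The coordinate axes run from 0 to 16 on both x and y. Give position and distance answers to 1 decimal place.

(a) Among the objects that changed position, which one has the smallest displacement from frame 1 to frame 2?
the red circle

(moved 2.2)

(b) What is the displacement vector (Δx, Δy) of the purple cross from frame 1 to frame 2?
(2.7, 0.3)

The purple cross was at (1.6, 0.9) in frame 1 and (4.3, 1.2) in frame 2.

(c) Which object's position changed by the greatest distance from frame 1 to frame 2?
the yellow triangle

(moved 4.6; next 3.7)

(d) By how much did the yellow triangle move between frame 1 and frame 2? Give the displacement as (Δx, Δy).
(2.6, -3.8)

The yellow triangle was at (2.0, 12.8) in frame 1 and (4.6, 9.0) in frame 2.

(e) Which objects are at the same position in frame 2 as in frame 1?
the green triangle, the orange star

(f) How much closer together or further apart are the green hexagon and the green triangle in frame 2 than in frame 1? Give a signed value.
-1.4

Distance in frame 1: 5.4. Distance in frame 2: 4.0.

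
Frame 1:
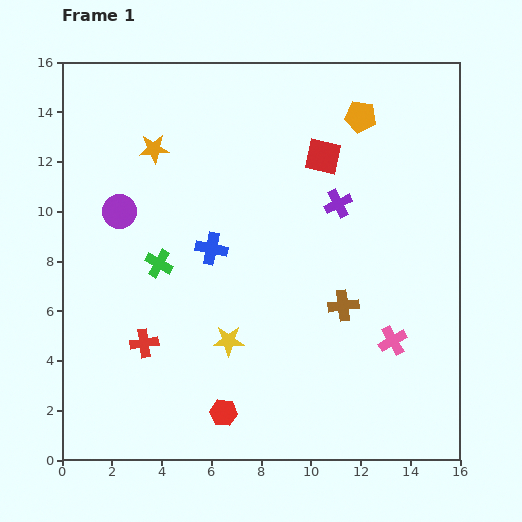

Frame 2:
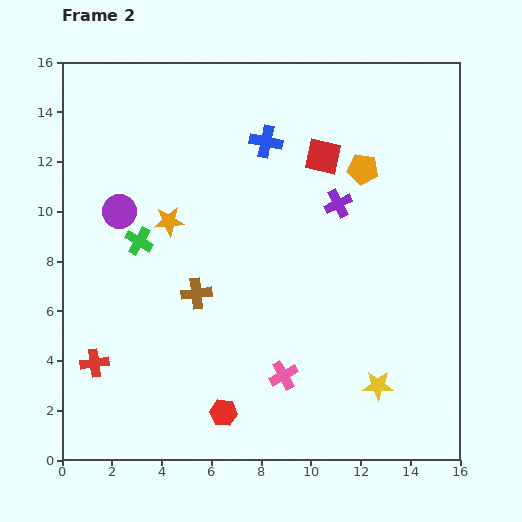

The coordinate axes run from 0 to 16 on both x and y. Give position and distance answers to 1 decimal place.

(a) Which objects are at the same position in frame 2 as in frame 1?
the red hexagon, the red square, the purple circle, the purple cross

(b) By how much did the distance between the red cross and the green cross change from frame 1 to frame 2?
+1.9

Distance in frame 1: 3.3. Distance in frame 2: 5.2.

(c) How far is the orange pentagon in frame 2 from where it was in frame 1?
2.1

The orange pentagon moved from (12.0, 13.8) to (12.1, 11.7), a distance of √(0.1² + 2.1²) ≈ 2.1.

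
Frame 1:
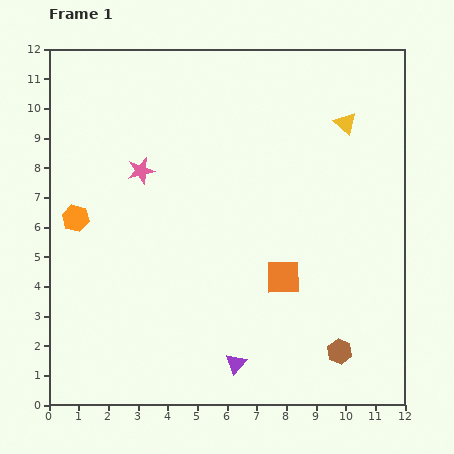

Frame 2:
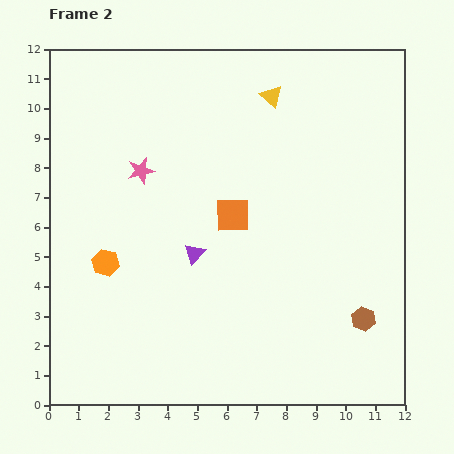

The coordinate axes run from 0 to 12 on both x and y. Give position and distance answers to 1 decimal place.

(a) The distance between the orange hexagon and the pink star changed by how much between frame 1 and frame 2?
+0.6

Distance in frame 1: 2.7. Distance in frame 2: 3.3.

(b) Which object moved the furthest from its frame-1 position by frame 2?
the purple triangle

(moved 4.0; next 2.7)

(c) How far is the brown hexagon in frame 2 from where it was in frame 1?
1.4

The brown hexagon moved from (9.8, 1.8) to (10.6, 2.9), a distance of √(0.8² + 1.1²) ≈ 1.4.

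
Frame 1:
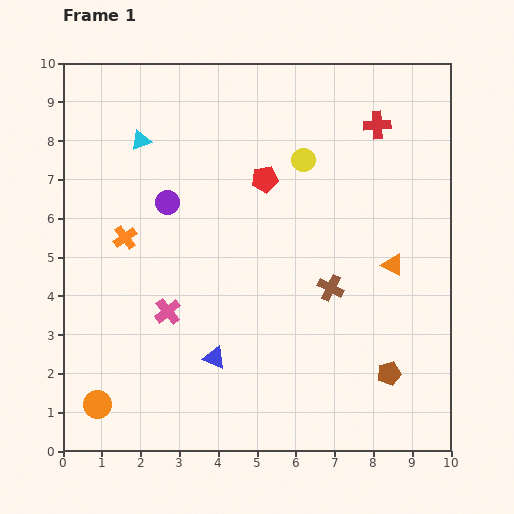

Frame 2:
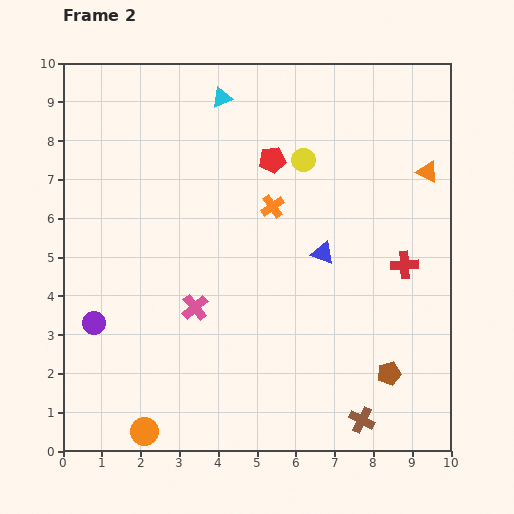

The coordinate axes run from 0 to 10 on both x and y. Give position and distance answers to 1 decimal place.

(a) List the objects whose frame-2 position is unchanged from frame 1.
the brown pentagon, the yellow circle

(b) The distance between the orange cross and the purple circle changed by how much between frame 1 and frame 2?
+4.1

Distance in frame 1: 1.4. Distance in frame 2: 5.5.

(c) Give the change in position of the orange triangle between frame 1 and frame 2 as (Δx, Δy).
(0.9, 2.4)

The orange triangle was at (8.5, 4.8) in frame 1 and (9.4, 7.2) in frame 2.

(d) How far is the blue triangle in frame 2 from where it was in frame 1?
3.9

The blue triangle moved from (3.9, 2.4) to (6.7, 5.1), a distance of √(2.8² + 2.7²) ≈ 3.9.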